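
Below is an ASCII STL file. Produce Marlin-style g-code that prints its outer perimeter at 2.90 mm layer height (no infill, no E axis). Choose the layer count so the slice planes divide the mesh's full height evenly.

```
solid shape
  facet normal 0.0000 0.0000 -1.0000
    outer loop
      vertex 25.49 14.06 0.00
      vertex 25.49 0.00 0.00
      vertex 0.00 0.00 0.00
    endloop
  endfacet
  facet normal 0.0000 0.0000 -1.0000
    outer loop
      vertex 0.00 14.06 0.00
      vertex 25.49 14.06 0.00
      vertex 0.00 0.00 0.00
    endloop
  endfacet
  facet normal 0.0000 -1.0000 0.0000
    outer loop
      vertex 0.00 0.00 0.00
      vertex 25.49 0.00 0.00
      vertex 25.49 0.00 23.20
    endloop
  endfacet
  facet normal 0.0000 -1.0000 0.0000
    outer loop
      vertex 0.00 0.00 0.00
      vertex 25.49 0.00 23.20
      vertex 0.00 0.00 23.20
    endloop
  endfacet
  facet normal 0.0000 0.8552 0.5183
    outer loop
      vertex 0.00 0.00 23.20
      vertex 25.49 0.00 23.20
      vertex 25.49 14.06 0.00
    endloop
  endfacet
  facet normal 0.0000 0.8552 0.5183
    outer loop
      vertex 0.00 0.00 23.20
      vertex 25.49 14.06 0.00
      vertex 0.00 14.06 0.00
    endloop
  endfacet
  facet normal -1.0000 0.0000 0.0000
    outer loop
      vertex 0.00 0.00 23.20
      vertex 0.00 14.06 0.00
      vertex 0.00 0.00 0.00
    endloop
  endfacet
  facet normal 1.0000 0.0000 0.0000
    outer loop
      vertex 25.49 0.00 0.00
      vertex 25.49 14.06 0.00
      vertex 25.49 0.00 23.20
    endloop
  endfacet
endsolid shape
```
; perimeter-only toolpath
G21 ; units = mm
G90 ; absolute positioning
G28 ; home
; layer 1
G0 Z2.90
G0 X0.00 Y0.00
G1 X25.49 Y0.00
G1 X25.49 Y12.30
G1 X0.00 Y12.30
G1 X0.00 Y0.00
; layer 2
G0 Z5.80
G0 X0.00 Y0.00
G1 X25.49 Y0.00
G1 X25.49 Y10.54
G1 X0.00 Y10.54
G1 X0.00 Y0.00
; layer 3
G0 Z8.70
G0 X0.00 Y0.00
G1 X25.49 Y0.00
G1 X25.49 Y8.79
G1 X0.00 Y8.79
G1 X0.00 Y0.00
; layer 4
G0 Z11.60
G0 X0.00 Y0.00
G1 X25.49 Y0.00
G1 X25.49 Y7.03
G1 X0.00 Y7.03
G1 X0.00 Y0.00
; layer 5
G0 Z14.50
G0 X0.00 Y0.00
G1 X25.49 Y0.00
G1 X25.49 Y5.27
G1 X0.00 Y5.27
G1 X0.00 Y0.00
; layer 6
G0 Z17.40
G0 X0.00 Y0.00
G1 X25.49 Y0.00
G1 X25.49 Y3.52
G1 X0.00 Y3.52
G1 X0.00 Y0.00
; layer 7
G0 Z20.30
G0 X0.00 Y0.00
G1 X25.49 Y0.00
G1 X25.49 Y1.76
G1 X0.00 Y1.76
G1 X0.00 Y0.00
M2 ; end

The solid is a wedge (ramp): 25.5 × 14.1 mm base, rising to 23.2 mm along the y=0 edge and sloping linearly to z=0 at y=14.1. Slicing at Δz = 2.90 mm — 8 equal slices spanning the solid's height, so layer i sits at z = i·h/8 — gives 7 non-empty perimeters. Each is a 4-segment closed polygon; G0 lifts to the layer z and rapids to the start vertex, then G1 traces the edges. The cross-section shrinks linearly with z (the slice at the apex is degenerate and omitted).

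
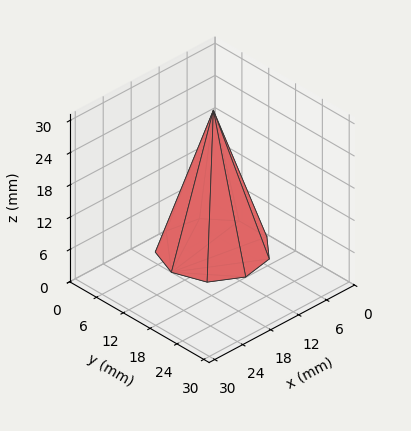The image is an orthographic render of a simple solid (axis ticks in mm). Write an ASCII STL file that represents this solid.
Reading the render: the shape is a regular 9-sided pyramid, base circumscribed radius ≈ 9 mm, apex at z ≈ 26 mm (dimensions read to the nearest mm from the axis ticks). For the STL, each face is triangulated and given an outward normal.

solid part
  facet normal 0.0000 0.0000 -1.0000
    outer loop
      vertex 10.6 17.9 0.0
      vertex 15.9 14.8 0.0
      vertex 18.0 9.0 0.0
    endloop
  endfacet
  facet normal 0.0000 0.0000 -1.0000
    outer loop
      vertex 4.5 16.8 0.0
      vertex 10.6 17.9 0.0
      vertex 18.0 9.0 0.0
    endloop
  endfacet
  facet normal 0.0000 0.0000 -1.0000
    outer loop
      vertex 0.5 12.1 0.0
      vertex 4.5 16.8 0.0
      vertex 18.0 9.0 0.0
    endloop
  endfacet
  facet normal 0.0000 0.0000 -1.0000
    outer loop
      vertex 0.5 5.9 0.0
      vertex 0.5 12.1 0.0
      vertex 18.0 9.0 0.0
    endloop
  endfacet
  facet normal 0.0000 0.0000 -1.0000
    outer loop
      vertex 4.5 1.2 0.0
      vertex 0.5 5.9 0.0
      vertex 18.0 9.0 0.0
    endloop
  endfacet
  facet normal 0.0000 0.0000 -1.0000
    outer loop
      vertex 10.6 0.1 0.0
      vertex 4.5 1.2 0.0
      vertex 18.0 9.0 0.0
    endloop
  endfacet
  facet normal 0.0000 0.0000 -1.0000
    outer loop
      vertex 15.9 3.2 0.0
      vertex 10.6 0.1 0.0
      vertex 18.0 9.0 0.0
    endloop
  endfacet
  facet normal 0.8941 0.3237 0.3095
    outer loop
      vertex 18.0 9.0 0.0
      vertex 15.9 14.8 0.0
      vertex 9.0 9.0 26.0
    endloop
  endfacet
  facet normal 0.4799 0.8205 0.3104
    outer loop
      vertex 15.9 14.8 0.0
      vertex 10.6 17.9 0.0
      vertex 9.0 9.0 26.0
    endloop
  endfacet
  facet normal -0.1687 0.9357 0.3099
    outer loop
      vertex 10.6 17.9 0.0
      vertex 4.5 16.8 0.0
      vertex 9.0 9.0 26.0
    endloop
  endfacet
  facet normal -0.7240 0.6162 0.3102
    outer loop
      vertex 4.5 16.8 0.0
      vertex 0.5 12.1 0.0
      vertex 9.0 9.0 26.0
    endloop
  endfacet
  facet normal -0.9505 0.0000 0.3107
    outer loop
      vertex 0.5 12.1 0.0
      vertex 0.5 5.9 0.0
      vertex 9.0 9.0 26.0
    endloop
  endfacet
  facet normal -0.7240 -0.6162 0.3102
    outer loop
      vertex 0.5 5.9 0.0
      vertex 4.5 1.2 0.0
      vertex 9.0 9.0 26.0
    endloop
  endfacet
  facet normal -0.1687 -0.9357 0.3099
    outer loop
      vertex 4.5 1.2 0.0
      vertex 10.6 0.1 0.0
      vertex 9.0 9.0 26.0
    endloop
  endfacet
  facet normal 0.4799 -0.8205 0.3104
    outer loop
      vertex 10.6 0.1 0.0
      vertex 15.9 3.2 0.0
      vertex 9.0 9.0 26.0
    endloop
  endfacet
  facet normal 0.8941 -0.3237 0.3095
    outer loop
      vertex 15.9 3.2 0.0
      vertex 18.0 9.0 0.0
      vertex 9.0 9.0 26.0
    endloop
  endfacet
endsolid part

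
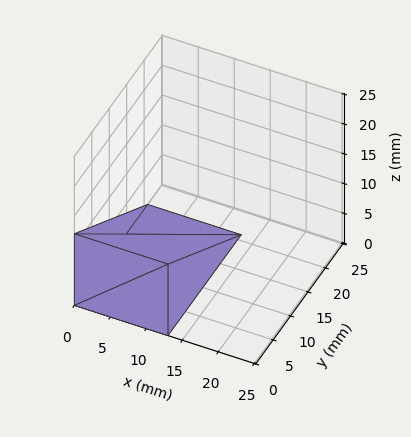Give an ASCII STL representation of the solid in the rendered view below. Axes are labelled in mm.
Reading the render: the shape is a wedge (ramp): 13 × 21 mm base, rising to 12 mm along the y=0 edge and sloping linearly to z=0 at y=21 (dimensions read to the nearest mm from the axis ticks). For the STL, each face is triangulated and given an outward normal.

solid part
  facet normal 0.0000 0.0000 -1.0000
    outer loop
      vertex 13.0 21.0 0.0
      vertex 13.0 0.0 0.0
      vertex 0.0 0.0 0.0
    endloop
  endfacet
  facet normal 0.0000 0.0000 -1.0000
    outer loop
      vertex 0.0 21.0 0.0
      vertex 13.0 21.0 0.0
      vertex 0.0 0.0 0.0
    endloop
  endfacet
  facet normal 0.0000 -1.0000 0.0000
    outer loop
      vertex 0.0 0.0 0.0
      vertex 13.0 0.0 0.0
      vertex 13.0 0.0 12.0
    endloop
  endfacet
  facet normal 0.0000 -1.0000 0.0000
    outer loop
      vertex 0.0 0.0 0.0
      vertex 13.0 0.0 12.0
      vertex 0.0 0.0 12.0
    endloop
  endfacet
  facet normal 0.0000 0.4961 0.8682
    outer loop
      vertex 0.0 0.0 12.0
      vertex 13.0 0.0 12.0
      vertex 13.0 21.0 0.0
    endloop
  endfacet
  facet normal 0.0000 0.4961 0.8682
    outer loop
      vertex 0.0 0.0 12.0
      vertex 13.0 21.0 0.0
      vertex 0.0 21.0 0.0
    endloop
  endfacet
  facet normal -1.0000 0.0000 0.0000
    outer loop
      vertex 0.0 0.0 12.0
      vertex 0.0 21.0 0.0
      vertex 0.0 0.0 0.0
    endloop
  endfacet
  facet normal 1.0000 0.0000 0.0000
    outer loop
      vertex 13.0 0.0 0.0
      vertex 13.0 21.0 0.0
      vertex 13.0 0.0 12.0
    endloop
  endfacet
endsolid part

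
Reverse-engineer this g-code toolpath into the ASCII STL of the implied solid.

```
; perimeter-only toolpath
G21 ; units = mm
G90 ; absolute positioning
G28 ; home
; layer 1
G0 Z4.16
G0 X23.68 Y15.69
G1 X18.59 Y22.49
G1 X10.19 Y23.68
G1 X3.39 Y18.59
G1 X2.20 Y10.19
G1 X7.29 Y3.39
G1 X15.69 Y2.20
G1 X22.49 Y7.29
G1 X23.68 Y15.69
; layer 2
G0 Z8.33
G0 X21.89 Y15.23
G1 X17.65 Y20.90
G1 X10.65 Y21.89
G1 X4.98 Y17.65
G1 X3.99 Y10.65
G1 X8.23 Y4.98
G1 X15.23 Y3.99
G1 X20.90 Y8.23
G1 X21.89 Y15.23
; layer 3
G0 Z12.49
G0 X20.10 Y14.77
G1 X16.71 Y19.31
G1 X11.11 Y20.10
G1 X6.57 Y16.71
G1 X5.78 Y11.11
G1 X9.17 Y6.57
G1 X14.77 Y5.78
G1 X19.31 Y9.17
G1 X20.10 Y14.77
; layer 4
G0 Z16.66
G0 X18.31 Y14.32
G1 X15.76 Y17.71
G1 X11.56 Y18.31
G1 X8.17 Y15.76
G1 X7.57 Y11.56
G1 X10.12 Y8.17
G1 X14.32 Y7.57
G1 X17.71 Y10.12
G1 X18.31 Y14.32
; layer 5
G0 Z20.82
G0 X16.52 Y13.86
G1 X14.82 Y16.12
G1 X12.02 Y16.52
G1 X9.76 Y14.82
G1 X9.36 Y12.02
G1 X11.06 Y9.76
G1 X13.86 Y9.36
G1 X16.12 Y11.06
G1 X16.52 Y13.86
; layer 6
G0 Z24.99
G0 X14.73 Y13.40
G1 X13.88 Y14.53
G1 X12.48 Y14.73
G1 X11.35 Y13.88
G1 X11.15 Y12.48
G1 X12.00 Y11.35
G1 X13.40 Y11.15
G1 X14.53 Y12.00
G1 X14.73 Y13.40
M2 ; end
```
solid part
  facet normal 0.0000 0.0000 -1.0000
    outer loop
      vertex 9.73 25.47 0.00
      vertex 19.53 24.08 0.00
      vertex 25.47 16.15 0.00
    endloop
  endfacet
  facet normal 0.0000 0.0000 -1.0000
    outer loop
      vertex 1.80 19.53 0.00
      vertex 9.73 25.47 0.00
      vertex 25.47 16.15 0.00
    endloop
  endfacet
  facet normal 0.0000 0.0000 -1.0000
    outer loop
      vertex 0.41 9.73 0.00
      vertex 1.80 19.53 0.00
      vertex 25.47 16.15 0.00
    endloop
  endfacet
  facet normal 0.0000 0.0000 -1.0000
    outer loop
      vertex 6.35 1.80 0.00
      vertex 0.41 9.73 0.00
      vertex 25.47 16.15 0.00
    endloop
  endfacet
  facet normal 0.0000 0.0000 -1.0000
    outer loop
      vertex 16.15 0.41 0.00
      vertex 6.35 1.80 0.00
      vertex 25.47 16.15 0.00
    endloop
  endfacet
  facet normal 0.0000 0.0000 -1.0000
    outer loop
      vertex 24.08 6.35 0.00
      vertex 16.15 0.41 0.00
      vertex 25.47 16.15 0.00
    endloop
  endfacet
  facet normal 0.7405 0.5547 0.3794
    outer loop
      vertex 25.47 16.15 0.00
      vertex 19.53 24.08 0.00
      vertex 12.94 12.94 29.15
    endloop
  endfacet
  facet normal 0.1299 0.9160 0.3794
    outer loop
      vertex 19.53 24.08 0.00
      vertex 9.73 25.47 0.00
      vertex 12.94 12.94 29.15
    endloop
  endfacet
  facet normal -0.5547 0.7405 0.3794
    outer loop
      vertex 9.73 25.47 0.00
      vertex 1.80 19.53 0.00
      vertex 12.94 12.94 29.15
    endloop
  endfacet
  facet normal -0.9160 0.1299 0.3794
    outer loop
      vertex 1.80 19.53 0.00
      vertex 0.41 9.73 0.00
      vertex 12.94 12.94 29.15
    endloop
  endfacet
  facet normal -0.7405 -0.5547 0.3794
    outer loop
      vertex 0.41 9.73 0.00
      vertex 6.35 1.80 0.00
      vertex 12.94 12.94 29.15
    endloop
  endfacet
  facet normal -0.1299 -0.9160 0.3794
    outer loop
      vertex 6.35 1.80 0.00
      vertex 16.15 0.41 0.00
      vertex 12.94 12.94 29.15
    endloop
  endfacet
  facet normal 0.5547 -0.7405 0.3794
    outer loop
      vertex 16.15 0.41 0.00
      vertex 24.08 6.35 0.00
      vertex 12.94 12.94 29.15
    endloop
  endfacet
  facet normal 0.9160 -0.1299 0.3794
    outer loop
      vertex 24.08 6.35 0.00
      vertex 25.47 16.15 0.00
      vertex 12.94 12.94 29.15
    endloop
  endfacet
endsolid part

The G0 Z moves step by Δz≈4.16 mm. The G1 loops shrink linearly with z, so the solid tapers from its base footprint up to z≈29.1. Closing with a flat bottom cap and the tapered top and triangulating gives 14 facets — a regular 8-sided pyramid, base circumscribed radius ≈ 12.9 mm, apex at z ≈ 29.1 mm.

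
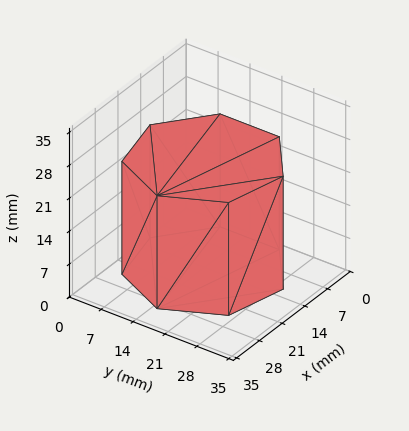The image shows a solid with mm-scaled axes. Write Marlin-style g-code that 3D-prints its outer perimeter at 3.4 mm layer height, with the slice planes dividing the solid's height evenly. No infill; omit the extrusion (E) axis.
Reading the render: the shape is a regular 7-sided prism (a cylinder approximated with 7 flat sides), circumscribed radius ≈ 15 mm, height ≈ 24 mm (dimensions read to the nearest mm from the axis ticks). For the g-code, the solid's height is divided into equal slices at the stated Δz and each level perimeter traced with G1 moves after a G0 lift.

; perimeter-only toolpath
G21 ; units = mm
G90 ; absolute positioning
G28 ; home
; layer 1
G0 Z3.4
G0 X30.0 Y15.0
G1 X24.4 Y26.7
G1 X11.7 Y29.6
G1 X1.5 Y21.5
G1 X1.5 Y8.5
G1 X11.7 Y0.4
G1 X24.4 Y3.3
G1 X30.0 Y15.0
; layer 2
G0 Z6.9
G0 X30.0 Y15.0
G1 X24.4 Y26.7
G1 X11.7 Y29.6
G1 X1.5 Y21.5
G1 X1.5 Y8.5
G1 X11.7 Y0.4
G1 X24.4 Y3.3
G1 X30.0 Y15.0
; layer 3
G0 Z10.3
G0 X30.0 Y15.0
G1 X24.4 Y26.7
G1 X11.7 Y29.6
G1 X1.5 Y21.5
G1 X1.5 Y8.5
G1 X11.7 Y0.4
G1 X24.4 Y3.3
G1 X30.0 Y15.0
; layer 4
G0 Z13.7
G0 X30.0 Y15.0
G1 X24.4 Y26.7
G1 X11.7 Y29.6
G1 X1.5 Y21.5
G1 X1.5 Y8.5
G1 X11.7 Y0.4
G1 X24.4 Y3.3
G1 X30.0 Y15.0
; layer 5
G0 Z17.1
G0 X30.0 Y15.0
G1 X24.4 Y26.7
G1 X11.7 Y29.6
G1 X1.5 Y21.5
G1 X1.5 Y8.5
G1 X11.7 Y0.4
G1 X24.4 Y3.3
G1 X30.0 Y15.0
; layer 6
G0 Z20.6
G0 X30.0 Y15.0
G1 X24.4 Y26.7
G1 X11.7 Y29.6
G1 X1.5 Y21.5
G1 X1.5 Y8.5
G1 X11.7 Y0.4
G1 X24.4 Y3.3
G1 X30.0 Y15.0
; layer 7
G0 Z24.0
G0 X30.0 Y15.0
G1 X24.4 Y26.7
G1 X11.7 Y29.6
G1 X1.5 Y21.5
G1 X1.5 Y8.5
G1 X11.7 Y0.4
G1 X24.4 Y3.3
G1 X30.0 Y15.0
M2 ; end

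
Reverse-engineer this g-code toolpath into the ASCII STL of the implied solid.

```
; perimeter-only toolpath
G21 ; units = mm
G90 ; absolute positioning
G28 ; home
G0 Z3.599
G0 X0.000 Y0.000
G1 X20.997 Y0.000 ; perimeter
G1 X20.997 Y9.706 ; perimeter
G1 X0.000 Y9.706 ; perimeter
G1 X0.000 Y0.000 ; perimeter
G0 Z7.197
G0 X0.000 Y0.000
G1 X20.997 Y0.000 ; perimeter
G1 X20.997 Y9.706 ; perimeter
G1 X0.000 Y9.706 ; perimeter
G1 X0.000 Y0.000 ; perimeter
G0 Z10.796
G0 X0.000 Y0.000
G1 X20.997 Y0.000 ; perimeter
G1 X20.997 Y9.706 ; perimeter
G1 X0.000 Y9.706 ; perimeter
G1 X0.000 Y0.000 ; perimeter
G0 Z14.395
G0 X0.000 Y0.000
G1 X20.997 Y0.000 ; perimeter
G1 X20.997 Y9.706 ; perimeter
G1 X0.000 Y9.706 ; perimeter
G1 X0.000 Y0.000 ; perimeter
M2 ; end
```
solid part
  facet normal 0.0000 0.0000 -1.0000
    outer loop
      vertex 20.997 9.706 0.000
      vertex 20.997 0.000 0.000
      vertex 0.000 0.000 0.000
    endloop
  endfacet
  facet normal 0.0000 0.0000 -1.0000
    outer loop
      vertex 0.000 9.706 0.000
      vertex 20.997 9.706 0.000
      vertex 0.000 0.000 0.000
    endloop
  endfacet
  facet normal 0.0000 0.0000 1.0000
    outer loop
      vertex 0.000 0.000 14.395
      vertex 20.997 0.000 14.395
      vertex 20.997 9.706 14.395
    endloop
  endfacet
  facet normal 0.0000 0.0000 1.0000
    outer loop
      vertex 0.000 0.000 14.395
      vertex 20.997 9.706 14.395
      vertex 0.000 9.706 14.395
    endloop
  endfacet
  facet normal 0.0000 -1.0000 0.0000
    outer loop
      vertex 0.000 0.000 0.000
      vertex 20.997 0.000 0.000
      vertex 20.997 0.000 14.395
    endloop
  endfacet
  facet normal 0.0000 -1.0000 0.0000
    outer loop
      vertex 0.000 0.000 0.000
      vertex 20.997 0.000 14.395
      vertex 0.000 0.000 14.395
    endloop
  endfacet
  facet normal 0.0000 1.0000 0.0000
    outer loop
      vertex 20.997 9.706 14.395
      vertex 20.997 9.706 0.000
      vertex 0.000 9.706 0.000
    endloop
  endfacet
  facet normal 0.0000 1.0000 0.0000
    outer loop
      vertex 0.000 9.706 14.395
      vertex 20.997 9.706 14.395
      vertex 0.000 9.706 0.000
    endloop
  endfacet
  facet normal -1.0000 0.0000 0.0000
    outer loop
      vertex 0.000 9.706 14.395
      vertex 0.000 9.706 0.000
      vertex 0.000 0.000 0.000
    endloop
  endfacet
  facet normal -1.0000 0.0000 0.0000
    outer loop
      vertex 0.000 0.000 14.395
      vertex 0.000 9.706 14.395
      vertex 0.000 0.000 0.000
    endloop
  endfacet
  facet normal 1.0000 0.0000 0.0000
    outer loop
      vertex 20.997 0.000 0.000
      vertex 20.997 9.706 0.000
      vertex 20.997 9.706 14.395
    endloop
  endfacet
  facet normal 1.0000 0.0000 0.0000
    outer loop
      vertex 20.997 0.000 0.000
      vertex 20.997 9.706 14.395
      vertex 20.997 0.000 14.395
    endloop
  endfacet
endsolid part

The G0 Z moves step by Δz≈3.599 mm. Every layer's G1 loop is the same polygon, so the solid is a straight extrusion of it from z=0 to z≈14.4. Closing with flat bottom and top caps and triangulating gives 12 facets — a rectangular box, roughly 21 × 9.71 mm footprint and 14.4 mm tall.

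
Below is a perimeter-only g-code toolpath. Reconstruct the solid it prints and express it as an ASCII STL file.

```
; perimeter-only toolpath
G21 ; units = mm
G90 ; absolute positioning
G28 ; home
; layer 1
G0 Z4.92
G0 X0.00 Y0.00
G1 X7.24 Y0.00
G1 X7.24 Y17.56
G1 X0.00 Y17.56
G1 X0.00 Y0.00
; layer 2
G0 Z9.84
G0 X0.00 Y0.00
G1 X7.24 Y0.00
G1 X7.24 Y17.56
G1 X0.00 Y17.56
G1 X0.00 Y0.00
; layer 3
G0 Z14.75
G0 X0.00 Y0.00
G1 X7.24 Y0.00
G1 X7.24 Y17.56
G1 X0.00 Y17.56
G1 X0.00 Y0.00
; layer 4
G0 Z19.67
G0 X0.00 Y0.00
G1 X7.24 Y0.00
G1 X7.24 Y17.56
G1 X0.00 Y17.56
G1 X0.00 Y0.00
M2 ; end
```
solid part
  facet normal 0.0000 0.0000 -1.0000
    outer loop
      vertex 7.24 17.56 0.00
      vertex 7.24 0.00 0.00
      vertex 0.00 0.00 0.00
    endloop
  endfacet
  facet normal 0.0000 0.0000 -1.0000
    outer loop
      vertex 0.00 17.56 0.00
      vertex 7.24 17.56 0.00
      vertex 0.00 0.00 0.00
    endloop
  endfacet
  facet normal 0.0000 0.0000 1.0000
    outer loop
      vertex 0.00 0.00 19.67
      vertex 7.24 0.00 19.67
      vertex 7.24 17.56 19.67
    endloop
  endfacet
  facet normal 0.0000 0.0000 1.0000
    outer loop
      vertex 0.00 0.00 19.67
      vertex 7.24 17.56 19.67
      vertex 0.00 17.56 19.67
    endloop
  endfacet
  facet normal 0.0000 -1.0000 0.0000
    outer loop
      vertex 0.00 0.00 0.00
      vertex 7.24 0.00 0.00
      vertex 7.24 0.00 19.67
    endloop
  endfacet
  facet normal 0.0000 -1.0000 0.0000
    outer loop
      vertex 0.00 0.00 0.00
      vertex 7.24 0.00 19.67
      vertex 0.00 0.00 19.67
    endloop
  endfacet
  facet normal 0.0000 1.0000 0.0000
    outer loop
      vertex 7.24 17.56 19.67
      vertex 7.24 17.56 0.00
      vertex 0.00 17.56 0.00
    endloop
  endfacet
  facet normal 0.0000 1.0000 0.0000
    outer loop
      vertex 0.00 17.56 19.67
      vertex 7.24 17.56 19.67
      vertex 0.00 17.56 0.00
    endloop
  endfacet
  facet normal -1.0000 0.0000 0.0000
    outer loop
      vertex 0.00 17.56 19.67
      vertex 0.00 17.56 0.00
      vertex 0.00 0.00 0.00
    endloop
  endfacet
  facet normal -1.0000 0.0000 0.0000
    outer loop
      vertex 0.00 0.00 19.67
      vertex 0.00 17.56 19.67
      vertex 0.00 0.00 0.00
    endloop
  endfacet
  facet normal 1.0000 0.0000 0.0000
    outer loop
      vertex 7.24 0.00 0.00
      vertex 7.24 17.56 0.00
      vertex 7.24 17.56 19.67
    endloop
  endfacet
  facet normal 1.0000 0.0000 0.0000
    outer loop
      vertex 7.24 0.00 0.00
      vertex 7.24 17.56 19.67
      vertex 7.24 0.00 19.67
    endloop
  endfacet
endsolid part

The G0 Z moves step by Δz≈4.92 mm. Every layer's G1 loop is the same polygon, so the solid is a straight extrusion of it from z=0 to z≈19.7. Closing with flat bottom and top caps and triangulating gives 12 facets — a rectangular box, roughly 7.24 × 17.6 mm footprint and 19.7 mm tall.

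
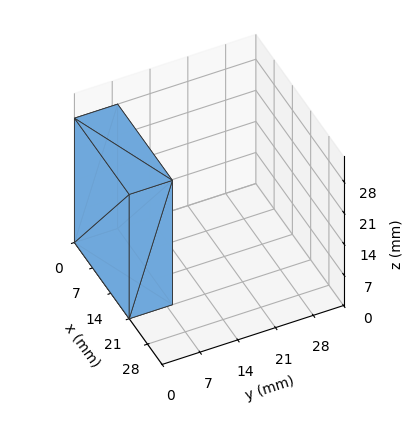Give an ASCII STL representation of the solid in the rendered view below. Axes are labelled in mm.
Reading the render: the shape is a rectangular box, roughly 21 × 8 mm footprint and 28 mm tall (dimensions read to the nearest mm from the axis ticks). For the STL, each face is triangulated and given an outward normal.

solid part
  facet normal 0.0000 0.0000 -1.0000
    outer loop
      vertex 21.00 8.00 0.00
      vertex 21.00 0.00 0.00
      vertex 0.00 0.00 0.00
    endloop
  endfacet
  facet normal 0.0000 0.0000 -1.0000
    outer loop
      vertex 0.00 8.00 0.00
      vertex 21.00 8.00 0.00
      vertex 0.00 0.00 0.00
    endloop
  endfacet
  facet normal 0.0000 0.0000 1.0000
    outer loop
      vertex 0.00 0.00 28.00
      vertex 21.00 0.00 28.00
      vertex 21.00 8.00 28.00
    endloop
  endfacet
  facet normal 0.0000 0.0000 1.0000
    outer loop
      vertex 0.00 0.00 28.00
      vertex 21.00 8.00 28.00
      vertex 0.00 8.00 28.00
    endloop
  endfacet
  facet normal 0.0000 -1.0000 0.0000
    outer loop
      vertex 0.00 0.00 0.00
      vertex 21.00 0.00 0.00
      vertex 21.00 0.00 28.00
    endloop
  endfacet
  facet normal 0.0000 -1.0000 0.0000
    outer loop
      vertex 0.00 0.00 0.00
      vertex 21.00 0.00 28.00
      vertex 0.00 0.00 28.00
    endloop
  endfacet
  facet normal 0.0000 1.0000 0.0000
    outer loop
      vertex 21.00 8.00 28.00
      vertex 21.00 8.00 0.00
      vertex 0.00 8.00 0.00
    endloop
  endfacet
  facet normal 0.0000 1.0000 0.0000
    outer loop
      vertex 0.00 8.00 28.00
      vertex 21.00 8.00 28.00
      vertex 0.00 8.00 0.00
    endloop
  endfacet
  facet normal -1.0000 0.0000 0.0000
    outer loop
      vertex 0.00 8.00 28.00
      vertex 0.00 8.00 0.00
      vertex 0.00 0.00 0.00
    endloop
  endfacet
  facet normal -1.0000 0.0000 0.0000
    outer loop
      vertex 0.00 0.00 28.00
      vertex 0.00 8.00 28.00
      vertex 0.00 0.00 0.00
    endloop
  endfacet
  facet normal 1.0000 0.0000 0.0000
    outer loop
      vertex 21.00 0.00 0.00
      vertex 21.00 8.00 0.00
      vertex 21.00 8.00 28.00
    endloop
  endfacet
  facet normal 1.0000 0.0000 0.0000
    outer loop
      vertex 21.00 0.00 0.00
      vertex 21.00 8.00 28.00
      vertex 21.00 0.00 28.00
    endloop
  endfacet
endsolid part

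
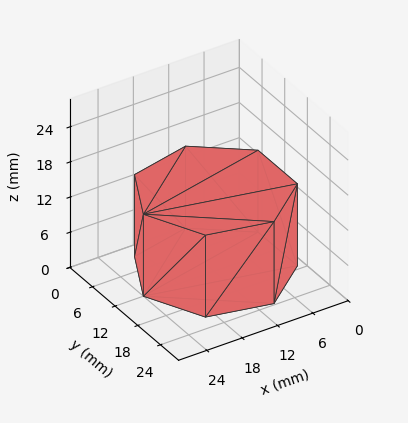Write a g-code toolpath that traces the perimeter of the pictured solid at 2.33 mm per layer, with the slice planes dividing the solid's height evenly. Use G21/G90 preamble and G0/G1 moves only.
Reading the render: the shape is a regular 7-sided prism (a cylinder approximated with 7 flat sides), circumscribed radius ≈ 12 mm, height ≈ 14 mm (dimensions read to the nearest mm from the axis ticks). For the g-code, the solid's height is divided into equal slices at the stated Δz and each level perimeter traced with G1 moves after a G0 lift.

; perimeter-only toolpath
G21 ; units = mm
G90 ; absolute positioning
G28 ; home
; layer 1
G0 Z2.33
G0 X24.00 Y12.00
G1 X19.48 Y21.38
G1 X9.33 Y23.70
G1 X1.19 Y17.21
G1 X1.19 Y6.79
G1 X9.33 Y0.30
G1 X19.48 Y2.62
G1 X24.00 Y12.00
; layer 2
G0 Z4.67
G0 X24.00 Y12.00
G1 X19.48 Y21.38
G1 X9.33 Y23.70
G1 X1.19 Y17.21
G1 X1.19 Y6.79
G1 X9.33 Y0.30
G1 X19.48 Y2.62
G1 X24.00 Y12.00
; layer 3
G0 Z7.00
G0 X24.00 Y12.00
G1 X19.48 Y21.38
G1 X9.33 Y23.70
G1 X1.19 Y17.21
G1 X1.19 Y6.79
G1 X9.33 Y0.30
G1 X19.48 Y2.62
G1 X24.00 Y12.00
; layer 4
G0 Z9.33
G0 X24.00 Y12.00
G1 X19.48 Y21.38
G1 X9.33 Y23.70
G1 X1.19 Y17.21
G1 X1.19 Y6.79
G1 X9.33 Y0.30
G1 X19.48 Y2.62
G1 X24.00 Y12.00
; layer 5
G0 Z11.67
G0 X24.00 Y12.00
G1 X19.48 Y21.38
G1 X9.33 Y23.70
G1 X1.19 Y17.21
G1 X1.19 Y6.79
G1 X9.33 Y0.30
G1 X19.48 Y2.62
G1 X24.00 Y12.00
; layer 6
G0 Z14.00
G0 X24.00 Y12.00
G1 X19.48 Y21.38
G1 X9.33 Y23.70
G1 X1.19 Y17.21
G1 X1.19 Y6.79
G1 X9.33 Y0.30
G1 X19.48 Y2.62
G1 X24.00 Y12.00
M2 ; end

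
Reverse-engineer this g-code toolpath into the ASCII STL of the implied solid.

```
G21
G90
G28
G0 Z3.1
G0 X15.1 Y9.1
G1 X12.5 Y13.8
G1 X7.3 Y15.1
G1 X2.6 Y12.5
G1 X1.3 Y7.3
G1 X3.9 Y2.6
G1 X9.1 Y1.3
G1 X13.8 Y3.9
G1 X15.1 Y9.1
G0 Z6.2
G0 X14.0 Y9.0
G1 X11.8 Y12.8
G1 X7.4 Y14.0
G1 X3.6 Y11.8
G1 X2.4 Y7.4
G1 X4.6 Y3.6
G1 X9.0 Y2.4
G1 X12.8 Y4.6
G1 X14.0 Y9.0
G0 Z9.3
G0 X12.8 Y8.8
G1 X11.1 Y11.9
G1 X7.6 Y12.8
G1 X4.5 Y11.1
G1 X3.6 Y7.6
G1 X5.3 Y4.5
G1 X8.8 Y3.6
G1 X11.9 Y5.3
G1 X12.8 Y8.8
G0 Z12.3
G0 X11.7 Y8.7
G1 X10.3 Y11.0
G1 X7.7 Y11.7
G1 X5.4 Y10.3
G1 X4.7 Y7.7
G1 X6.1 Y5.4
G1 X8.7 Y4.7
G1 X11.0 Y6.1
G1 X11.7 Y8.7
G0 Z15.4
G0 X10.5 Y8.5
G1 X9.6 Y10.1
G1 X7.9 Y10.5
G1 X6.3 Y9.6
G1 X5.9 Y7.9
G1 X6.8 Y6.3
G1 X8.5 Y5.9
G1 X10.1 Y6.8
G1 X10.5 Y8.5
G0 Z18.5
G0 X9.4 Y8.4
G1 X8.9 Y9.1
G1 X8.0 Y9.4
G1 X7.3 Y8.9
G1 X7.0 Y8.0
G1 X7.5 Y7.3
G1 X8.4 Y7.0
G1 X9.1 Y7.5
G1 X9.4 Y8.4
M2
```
solid part
  facet normal 0.0000 0.0000 -1.0000
    outer loop
      vertex 7.1 16.3 0.0
      vertex 13.2 14.7 0.0
      vertex 16.3 9.3 0.0
    endloop
  endfacet
  facet normal 0.0000 0.0000 -1.0000
    outer loop
      vertex 1.7 13.2 0.0
      vertex 7.1 16.3 0.0
      vertex 16.3 9.3 0.0
    endloop
  endfacet
  facet normal 0.0000 0.0000 -1.0000
    outer loop
      vertex 0.1 7.1 0.0
      vertex 1.7 13.2 0.0
      vertex 16.3 9.3 0.0
    endloop
  endfacet
  facet normal 0.0000 0.0000 -1.0000
    outer loop
      vertex 3.2 1.7 0.0
      vertex 0.1 7.1 0.0
      vertex 16.3 9.3 0.0
    endloop
  endfacet
  facet normal 0.0000 0.0000 -1.0000
    outer loop
      vertex 9.3 0.1 0.0
      vertex 3.2 1.7 0.0
      vertex 16.3 9.3 0.0
    endloop
  endfacet
  facet normal 0.0000 0.0000 -1.0000
    outer loop
      vertex 14.7 3.2 0.0
      vertex 9.3 0.1 0.0
      vertex 16.3 9.3 0.0
    endloop
  endfacet
  facet normal 0.8184 0.4698 0.3308
    outer loop
      vertex 16.3 9.3 0.0
      vertex 13.2 14.7 0.0
      vertex 8.2 8.2 21.6
    endloop
  endfacet
  facet normal 0.2395 0.9130 0.3302
    outer loop
      vertex 13.2 14.7 0.0
      vertex 7.1 16.3 0.0
      vertex 8.2 8.2 21.6
    endloop
  endfacet
  facet normal -0.4698 0.8184 0.3308
    outer loop
      vertex 7.1 16.3 0.0
      vertex 1.7 13.2 0.0
      vertex 8.2 8.2 21.6
    endloop
  endfacet
  facet normal -0.9130 0.2395 0.3302
    outer loop
      vertex 1.7 13.2 0.0
      vertex 0.1 7.1 0.0
      vertex 8.2 8.2 21.6
    endloop
  endfacet
  facet normal -0.8184 -0.4698 0.3308
    outer loop
      vertex 0.1 7.1 0.0
      vertex 3.2 1.7 0.0
      vertex 8.2 8.2 21.6
    endloop
  endfacet
  facet normal -0.2395 -0.9130 0.3302
    outer loop
      vertex 3.2 1.7 0.0
      vertex 9.3 0.1 0.0
      vertex 8.2 8.2 21.6
    endloop
  endfacet
  facet normal 0.4698 -0.8184 0.3308
    outer loop
      vertex 9.3 0.1 0.0
      vertex 14.7 3.2 0.0
      vertex 8.2 8.2 21.6
    endloop
  endfacet
  facet normal 0.9130 -0.2395 0.3302
    outer loop
      vertex 14.7 3.2 0.0
      vertex 16.3 9.3 0.0
      vertex 8.2 8.2 21.6
    endloop
  endfacet
endsolid part

The G0 Z moves step by Δz≈3.1 mm. The G1 loops shrink linearly with z, so the solid tapers from its base footprint up to z≈21.6. Closing with a flat bottom cap and the tapered top and triangulating gives 14 facets — a regular 8-sided pyramid, base circumscribed radius ≈ 8.2 mm, apex at z ≈ 21.6 mm.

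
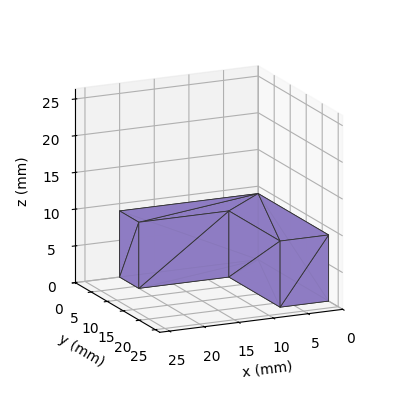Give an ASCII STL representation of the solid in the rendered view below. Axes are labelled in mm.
Reading the render: the shape is an L-shaped prism: outer 20 × 22 mm, arm thicknesses ≈ 6 mm (horizontal) and 7 mm (vertical), extruded 9 mm in z (dimensions read to the nearest mm from the axis ticks). For the STL, each face is triangulated and given an outward normal.

solid part
  facet normal 0.0000 0.0000 -1.0000
    outer loop
      vertex 20.0 6.0 0.0
      vertex 20.0 0.0 0.0
      vertex 0.0 0.0 0.0
    endloop
  endfacet
  facet normal 0.0000 0.0000 -1.0000
    outer loop
      vertex 7.0 6.0 0.0
      vertex 20.0 6.0 0.0
      vertex 0.0 0.0 0.0
    endloop
  endfacet
  facet normal 0.0000 0.0000 -1.0000
    outer loop
      vertex 7.0 22.0 0.0
      vertex 7.0 6.0 0.0
      vertex 0.0 0.0 0.0
    endloop
  endfacet
  facet normal 0.0000 0.0000 -1.0000
    outer loop
      vertex 0.0 22.0 0.0
      vertex 7.0 22.0 0.0
      vertex 0.0 0.0 0.0
    endloop
  endfacet
  facet normal 0.0000 0.0000 1.0000
    outer loop
      vertex 0.0 0.0 9.0
      vertex 20.0 0.0 9.0
      vertex 20.0 6.0 9.0
    endloop
  endfacet
  facet normal 0.0000 0.0000 1.0000
    outer loop
      vertex 0.0 0.0 9.0
      vertex 20.0 6.0 9.0
      vertex 7.0 6.0 9.0
    endloop
  endfacet
  facet normal 0.0000 0.0000 1.0000
    outer loop
      vertex 0.0 0.0 9.0
      vertex 7.0 6.0 9.0
      vertex 7.0 22.0 9.0
    endloop
  endfacet
  facet normal 0.0000 0.0000 1.0000
    outer loop
      vertex 0.0 0.0 9.0
      vertex 7.0 22.0 9.0
      vertex 0.0 22.0 9.0
    endloop
  endfacet
  facet normal 0.0000 -1.0000 0.0000
    outer loop
      vertex 0.0 0.0 0.0
      vertex 20.0 0.0 0.0
      vertex 20.0 0.0 9.0
    endloop
  endfacet
  facet normal 0.0000 -1.0000 0.0000
    outer loop
      vertex 0.0 0.0 0.0
      vertex 20.0 0.0 9.0
      vertex 0.0 0.0 9.0
    endloop
  endfacet
  facet normal 1.0000 0.0000 0.0000
    outer loop
      vertex 20.0 0.0 0.0
      vertex 20.0 6.0 0.0
      vertex 20.0 6.0 9.0
    endloop
  endfacet
  facet normal 1.0000 0.0000 0.0000
    outer loop
      vertex 20.0 0.0 0.0
      vertex 20.0 6.0 9.0
      vertex 20.0 0.0 9.0
    endloop
  endfacet
  facet normal 0.0000 1.0000 0.0000
    outer loop
      vertex 20.0 6.0 0.0
      vertex 7.0 6.0 0.0
      vertex 7.0 6.0 9.0
    endloop
  endfacet
  facet normal 0.0000 1.0000 0.0000
    outer loop
      vertex 20.0 6.0 0.0
      vertex 7.0 6.0 9.0
      vertex 20.0 6.0 9.0
    endloop
  endfacet
  facet normal 1.0000 0.0000 0.0000
    outer loop
      vertex 7.0 6.0 0.0
      vertex 7.0 22.0 0.0
      vertex 7.0 22.0 9.0
    endloop
  endfacet
  facet normal 1.0000 0.0000 0.0000
    outer loop
      vertex 7.0 6.0 0.0
      vertex 7.0 22.0 9.0
      vertex 7.0 6.0 9.0
    endloop
  endfacet
  facet normal 0.0000 1.0000 0.0000
    outer loop
      vertex 7.0 22.0 0.0
      vertex 0.0 22.0 0.0
      vertex 0.0 22.0 9.0
    endloop
  endfacet
  facet normal 0.0000 1.0000 0.0000
    outer loop
      vertex 7.0 22.0 0.0
      vertex 0.0 22.0 9.0
      vertex 7.0 22.0 9.0
    endloop
  endfacet
  facet normal -1.0000 0.0000 0.0000
    outer loop
      vertex 0.0 22.0 0.0
      vertex 0.0 0.0 0.0
      vertex 0.0 0.0 9.0
    endloop
  endfacet
  facet normal -1.0000 0.0000 0.0000
    outer loop
      vertex 0.0 22.0 0.0
      vertex 0.0 0.0 9.0
      vertex 0.0 22.0 9.0
    endloop
  endfacet
endsolid part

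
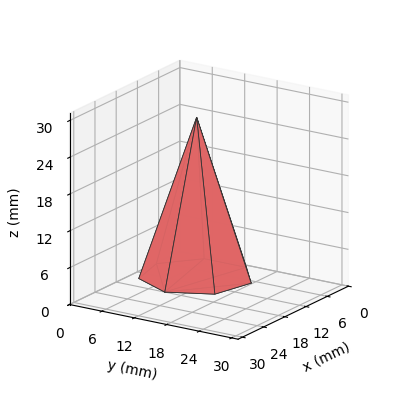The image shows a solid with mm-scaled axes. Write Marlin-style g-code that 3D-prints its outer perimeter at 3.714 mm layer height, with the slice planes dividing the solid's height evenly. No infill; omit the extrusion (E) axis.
Reading the render: the shape is a regular 7-sided pyramid, base circumscribed radius ≈ 9 mm, apex at z ≈ 26 mm (dimensions read to the nearest mm from the axis ticks). For the g-code, the solid's height is divided into equal slices at the stated Δz and each level perimeter traced with G1 moves after a G0 lift.

; perimeter-only toolpath
G21 ; units = mm
G90 ; absolute positioning
G28 ; home
; layer 1
G0 Z3.714
G0 X16.714 Y9.000
G1 X13.809 Y15.031
G1 X7.283 Y16.521
G1 X2.049 Y12.347
G1 X2.049 Y5.653
G1 X7.283 Y1.479
G1 X13.809 Y2.969
G1 X16.714 Y9.000
; layer 2
G0 Z7.429
G0 X15.429 Y9.000
G1 X13.008 Y14.026
G1 X7.569 Y15.267
G1 X3.208 Y11.789
G1 X3.208 Y6.211
G1 X7.569 Y2.733
G1 X13.008 Y3.974
G1 X15.429 Y9.000
; layer 3
G0 Z11.143
G0 X14.143 Y9.000
G1 X12.206 Y13.021
G1 X7.855 Y14.014
G1 X4.366 Y11.231
G1 X4.366 Y6.769
G1 X7.855 Y3.986
G1 X12.206 Y4.979
G1 X14.143 Y9.000
; layer 4
G0 Z14.857
G0 X12.857 Y9.000
G1 X11.405 Y12.015
G1 X8.142 Y12.760
G1 X5.525 Y10.674
G1 X5.525 Y7.326
G1 X8.142 Y5.240
G1 X11.405 Y5.985
G1 X12.857 Y9.000
; layer 5
G0 Z18.571
G0 X11.571 Y9.000
G1 X10.603 Y11.010
G1 X8.428 Y11.507
G1 X6.683 Y10.116
G1 X6.683 Y7.884
G1 X8.428 Y6.493
G1 X10.603 Y6.990
G1 X11.571 Y9.000
; layer 6
G0 Z22.286
G0 X10.286 Y9.000
G1 X9.802 Y10.005
G1 X8.714 Y10.253
G1 X7.842 Y9.558
G1 X7.842 Y8.442
G1 X8.714 Y7.747
G1 X9.802 Y7.995
G1 X10.286 Y9.000
M2 ; end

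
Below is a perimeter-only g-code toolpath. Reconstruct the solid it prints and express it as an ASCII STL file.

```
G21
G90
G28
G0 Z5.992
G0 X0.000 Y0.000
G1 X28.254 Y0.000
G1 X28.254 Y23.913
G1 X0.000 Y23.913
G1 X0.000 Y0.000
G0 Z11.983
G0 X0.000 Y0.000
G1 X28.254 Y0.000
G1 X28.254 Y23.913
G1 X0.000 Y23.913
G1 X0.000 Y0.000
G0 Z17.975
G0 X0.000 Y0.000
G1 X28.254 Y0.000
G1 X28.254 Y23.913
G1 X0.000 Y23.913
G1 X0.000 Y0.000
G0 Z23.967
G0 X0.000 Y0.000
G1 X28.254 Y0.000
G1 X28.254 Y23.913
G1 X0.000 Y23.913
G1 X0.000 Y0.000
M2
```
solid part
  facet normal 0.0000 0.0000 -1.0000
    outer loop
      vertex 28.254 23.913 0.000
      vertex 28.254 0.000 0.000
      vertex 0.000 0.000 0.000
    endloop
  endfacet
  facet normal 0.0000 0.0000 -1.0000
    outer loop
      vertex 0.000 23.913 0.000
      vertex 28.254 23.913 0.000
      vertex 0.000 0.000 0.000
    endloop
  endfacet
  facet normal 0.0000 0.0000 1.0000
    outer loop
      vertex 0.000 0.000 23.967
      vertex 28.254 0.000 23.967
      vertex 28.254 23.913 23.967
    endloop
  endfacet
  facet normal 0.0000 0.0000 1.0000
    outer loop
      vertex 0.000 0.000 23.967
      vertex 28.254 23.913 23.967
      vertex 0.000 23.913 23.967
    endloop
  endfacet
  facet normal 0.0000 -1.0000 0.0000
    outer loop
      vertex 0.000 0.000 0.000
      vertex 28.254 0.000 0.000
      vertex 28.254 0.000 23.967
    endloop
  endfacet
  facet normal 0.0000 -1.0000 0.0000
    outer loop
      vertex 0.000 0.000 0.000
      vertex 28.254 0.000 23.967
      vertex 0.000 0.000 23.967
    endloop
  endfacet
  facet normal 0.0000 1.0000 0.0000
    outer loop
      vertex 28.254 23.913 23.967
      vertex 28.254 23.913 0.000
      vertex 0.000 23.913 0.000
    endloop
  endfacet
  facet normal 0.0000 1.0000 0.0000
    outer loop
      vertex 0.000 23.913 23.967
      vertex 28.254 23.913 23.967
      vertex 0.000 23.913 0.000
    endloop
  endfacet
  facet normal -1.0000 0.0000 0.0000
    outer loop
      vertex 0.000 23.913 23.967
      vertex 0.000 23.913 0.000
      vertex 0.000 0.000 0.000
    endloop
  endfacet
  facet normal -1.0000 0.0000 0.0000
    outer loop
      vertex 0.000 0.000 23.967
      vertex 0.000 23.913 23.967
      vertex 0.000 0.000 0.000
    endloop
  endfacet
  facet normal 1.0000 0.0000 0.0000
    outer loop
      vertex 28.254 0.000 0.000
      vertex 28.254 23.913 0.000
      vertex 28.254 23.913 23.967
    endloop
  endfacet
  facet normal 1.0000 0.0000 0.0000
    outer loop
      vertex 28.254 0.000 0.000
      vertex 28.254 23.913 23.967
      vertex 28.254 0.000 23.967
    endloop
  endfacet
endsolid part

The G0 Z moves step by Δz≈5.992 mm. Every layer's G1 loop is the same polygon, so the solid is a straight extrusion of it from z=0 to z≈24. Closing with flat bottom and top caps and triangulating gives 12 facets — a rectangular box, roughly 28.3 × 23.9 mm footprint and 24 mm tall.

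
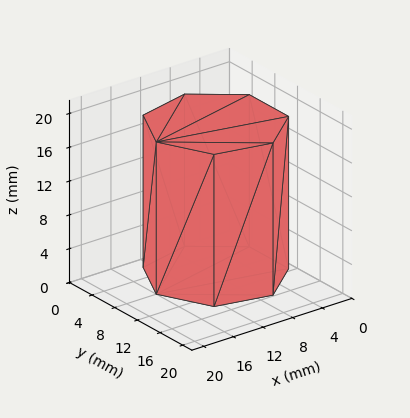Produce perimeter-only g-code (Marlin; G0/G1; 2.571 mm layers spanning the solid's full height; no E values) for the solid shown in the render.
Reading the render: the shape is a regular 7-sided prism (a cylinder approximated with 7 flat sides), circumscribed radius ≈ 8 mm, height ≈ 18 mm (dimensions read to the nearest mm from the axis ticks). For the g-code, the solid's height is divided into equal slices at the stated Δz and each level perimeter traced with G1 moves after a G0 lift.

; perimeter-only toolpath
G21 ; units = mm
G90 ; absolute positioning
G28 ; home
; layer 1
G0 Z2.571
G0 X16.000 Y8.000
G1 X12.988 Y14.255
G1 X6.220 Y15.799
G1 X0.792 Y11.471
G1 X0.792 Y4.529
G1 X6.220 Y0.201
G1 X12.988 Y1.745
G1 X16.000 Y8.000
; layer 2
G0 Z5.143
G0 X16.000 Y8.000
G1 X12.988 Y14.255
G1 X6.220 Y15.799
G1 X0.792 Y11.471
G1 X0.792 Y4.529
G1 X6.220 Y0.201
G1 X12.988 Y1.745
G1 X16.000 Y8.000
; layer 3
G0 Z7.714
G0 X16.000 Y8.000
G1 X12.988 Y14.255
G1 X6.220 Y15.799
G1 X0.792 Y11.471
G1 X0.792 Y4.529
G1 X6.220 Y0.201
G1 X12.988 Y1.745
G1 X16.000 Y8.000
; layer 4
G0 Z10.286
G0 X16.000 Y8.000
G1 X12.988 Y14.255
G1 X6.220 Y15.799
G1 X0.792 Y11.471
G1 X0.792 Y4.529
G1 X6.220 Y0.201
G1 X12.988 Y1.745
G1 X16.000 Y8.000
; layer 5
G0 Z12.857
G0 X16.000 Y8.000
G1 X12.988 Y14.255
G1 X6.220 Y15.799
G1 X0.792 Y11.471
G1 X0.792 Y4.529
G1 X6.220 Y0.201
G1 X12.988 Y1.745
G1 X16.000 Y8.000
; layer 6
G0 Z15.429
G0 X16.000 Y8.000
G1 X12.988 Y14.255
G1 X6.220 Y15.799
G1 X0.792 Y11.471
G1 X0.792 Y4.529
G1 X6.220 Y0.201
G1 X12.988 Y1.745
G1 X16.000 Y8.000
; layer 7
G0 Z18.000
G0 X16.000 Y8.000
G1 X12.988 Y14.255
G1 X6.220 Y15.799
G1 X0.792 Y11.471
G1 X0.792 Y4.529
G1 X6.220 Y0.201
G1 X12.988 Y1.745
G1 X16.000 Y8.000
M2 ; end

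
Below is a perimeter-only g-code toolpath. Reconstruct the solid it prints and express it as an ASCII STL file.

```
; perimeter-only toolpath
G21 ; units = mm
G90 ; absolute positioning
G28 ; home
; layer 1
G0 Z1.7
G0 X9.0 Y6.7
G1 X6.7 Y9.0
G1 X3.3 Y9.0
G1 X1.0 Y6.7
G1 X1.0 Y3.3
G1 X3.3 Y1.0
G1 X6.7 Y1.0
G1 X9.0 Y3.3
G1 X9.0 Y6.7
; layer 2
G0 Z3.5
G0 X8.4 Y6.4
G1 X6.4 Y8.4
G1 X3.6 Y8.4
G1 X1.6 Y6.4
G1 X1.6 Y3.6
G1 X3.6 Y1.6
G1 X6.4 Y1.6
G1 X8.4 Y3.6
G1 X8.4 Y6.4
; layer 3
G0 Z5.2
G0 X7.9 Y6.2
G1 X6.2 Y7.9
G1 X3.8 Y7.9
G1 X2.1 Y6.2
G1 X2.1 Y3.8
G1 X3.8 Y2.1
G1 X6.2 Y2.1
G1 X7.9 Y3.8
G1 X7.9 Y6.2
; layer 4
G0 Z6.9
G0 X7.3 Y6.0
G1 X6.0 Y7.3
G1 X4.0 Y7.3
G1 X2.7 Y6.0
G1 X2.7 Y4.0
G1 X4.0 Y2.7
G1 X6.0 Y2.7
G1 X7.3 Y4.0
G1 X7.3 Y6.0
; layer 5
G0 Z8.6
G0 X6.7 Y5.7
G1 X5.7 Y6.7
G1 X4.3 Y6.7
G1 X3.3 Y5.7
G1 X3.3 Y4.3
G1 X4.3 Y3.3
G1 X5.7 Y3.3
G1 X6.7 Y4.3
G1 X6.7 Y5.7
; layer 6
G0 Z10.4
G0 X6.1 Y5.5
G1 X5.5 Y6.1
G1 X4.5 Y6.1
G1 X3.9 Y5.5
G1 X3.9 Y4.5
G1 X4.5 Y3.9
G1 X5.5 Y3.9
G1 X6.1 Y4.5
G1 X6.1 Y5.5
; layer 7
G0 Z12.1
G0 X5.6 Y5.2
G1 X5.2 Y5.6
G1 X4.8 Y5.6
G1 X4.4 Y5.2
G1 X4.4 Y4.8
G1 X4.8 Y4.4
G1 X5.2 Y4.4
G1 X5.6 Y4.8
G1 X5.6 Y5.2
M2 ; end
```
solid part
  facet normal 0.0000 0.0000 -1.0000
    outer loop
      vertex 3.1 9.6 0.0
      vertex 6.9 9.6 0.0
      vertex 9.6 6.9 0.0
    endloop
  endfacet
  facet normal 0.0000 0.0000 -1.0000
    outer loop
      vertex 0.4 6.9 0.0
      vertex 3.1 9.6 0.0
      vertex 9.6 6.9 0.0
    endloop
  endfacet
  facet normal 0.0000 0.0000 -1.0000
    outer loop
      vertex 0.4 3.1 0.0
      vertex 0.4 6.9 0.0
      vertex 9.6 6.9 0.0
    endloop
  endfacet
  facet normal 0.0000 0.0000 -1.0000
    outer loop
      vertex 3.1 0.4 0.0
      vertex 0.4 3.1 0.0
      vertex 9.6 6.9 0.0
    endloop
  endfacet
  facet normal 0.0000 0.0000 -1.0000
    outer loop
      vertex 6.9 0.4 0.0
      vertex 3.1 0.4 0.0
      vertex 9.6 6.9 0.0
    endloop
  endfacet
  facet normal 0.0000 0.0000 -1.0000
    outer loop
      vertex 9.6 3.1 0.0
      vertex 6.9 0.4 0.0
      vertex 9.6 6.9 0.0
    endloop
  endfacet
  facet normal 0.6709 0.6709 0.3160
    outer loop
      vertex 9.6 6.9 0.0
      vertex 6.9 9.6 0.0
      vertex 5.0 5.0 13.8
    endloop
  endfacet
  facet normal 0.0000 0.9487 0.3162
    outer loop
      vertex 6.9 9.6 0.0
      vertex 3.1 9.6 0.0
      vertex 5.0 5.0 13.8
    endloop
  endfacet
  facet normal -0.6709 0.6709 0.3160
    outer loop
      vertex 3.1 9.6 0.0
      vertex 0.4 6.9 0.0
      vertex 5.0 5.0 13.8
    endloop
  endfacet
  facet normal -0.9487 0.0000 0.3162
    outer loop
      vertex 0.4 6.9 0.0
      vertex 0.4 3.1 0.0
      vertex 5.0 5.0 13.8
    endloop
  endfacet
  facet normal -0.6709 -0.6709 0.3160
    outer loop
      vertex 0.4 3.1 0.0
      vertex 3.1 0.4 0.0
      vertex 5.0 5.0 13.8
    endloop
  endfacet
  facet normal 0.0000 -0.9487 0.3162
    outer loop
      vertex 3.1 0.4 0.0
      vertex 6.9 0.4 0.0
      vertex 5.0 5.0 13.8
    endloop
  endfacet
  facet normal 0.6709 -0.6709 0.3160
    outer loop
      vertex 6.9 0.4 0.0
      vertex 9.6 3.1 0.0
      vertex 5.0 5.0 13.8
    endloop
  endfacet
  facet normal 0.9487 0.0000 0.3162
    outer loop
      vertex 9.6 3.1 0.0
      vertex 9.6 6.9 0.0
      vertex 5.0 5.0 13.8
    endloop
  endfacet
endsolid part

The G0 Z moves step by Δz≈1.7 mm. The G1 loops shrink linearly with z, so the solid tapers from its base footprint up to z≈13.8. Closing with a flat bottom cap and the tapered top and triangulating gives 14 facets — a regular 8-sided pyramid, base circumscribed radius ≈ 5 mm, apex at z ≈ 13.8 mm.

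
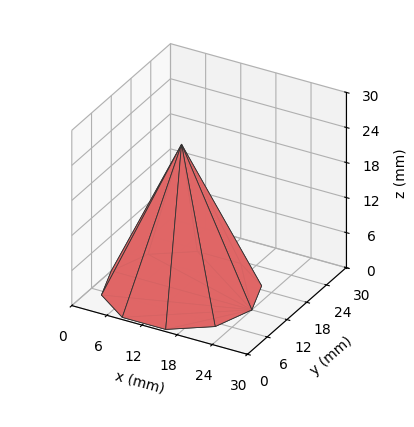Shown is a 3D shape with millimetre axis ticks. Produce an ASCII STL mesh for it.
Reading the render: the shape is a regular 10-sided pyramid, base circumscribed radius ≈ 12 mm, apex at z ≈ 25 mm (dimensions read to the nearest mm from the axis ticks). For the STL, each face is triangulated and given an outward normal.

solid part
  facet normal 0.0000 0.0000 -1.0000
    outer loop
      vertex 15.708 23.413 0.000
      vertex 21.708 19.053 0.000
      vertex 24.000 12.000 0.000
    endloop
  endfacet
  facet normal 0.0000 0.0000 -1.0000
    outer loop
      vertex 8.292 23.413 0.000
      vertex 15.708 23.413 0.000
      vertex 24.000 12.000 0.000
    endloop
  endfacet
  facet normal 0.0000 0.0000 -1.0000
    outer loop
      vertex 2.292 19.053 0.000
      vertex 8.292 23.413 0.000
      vertex 24.000 12.000 0.000
    endloop
  endfacet
  facet normal 0.0000 0.0000 -1.0000
    outer loop
      vertex 0.000 12.000 0.000
      vertex 2.292 19.053 0.000
      vertex 24.000 12.000 0.000
    endloop
  endfacet
  facet normal 0.0000 0.0000 -1.0000
    outer loop
      vertex 2.292 4.947 0.000
      vertex 0.000 12.000 0.000
      vertex 24.000 12.000 0.000
    endloop
  endfacet
  facet normal 0.0000 0.0000 -1.0000
    outer loop
      vertex 8.292 0.587 0.000
      vertex 2.292 4.947 0.000
      vertex 24.000 12.000 0.000
    endloop
  endfacet
  facet normal 0.0000 0.0000 -1.0000
    outer loop
      vertex 15.708 0.587 0.000
      vertex 8.292 0.587 0.000
      vertex 24.000 12.000 0.000
    endloop
  endfacet
  facet normal 0.0000 0.0000 -1.0000
    outer loop
      vertex 21.708 4.947 0.000
      vertex 15.708 0.587 0.000
      vertex 24.000 12.000 0.000
    endloop
  endfacet
  facet normal 0.8652 0.2811 0.4153
    outer loop
      vertex 24.000 12.000 0.000
      vertex 21.708 19.053 0.000
      vertex 12.000 12.000 25.000
    endloop
  endfacet
  facet normal 0.5348 0.7359 0.4153
    outer loop
      vertex 21.708 19.053 0.000
      vertex 15.708 23.413 0.000
      vertex 12.000 12.000 25.000
    endloop
  endfacet
  facet normal 0.0000 0.9097 0.4153
    outer loop
      vertex 15.708 23.413 0.000
      vertex 8.292 23.413 0.000
      vertex 12.000 12.000 25.000
    endloop
  endfacet
  facet normal -0.5348 0.7359 0.4153
    outer loop
      vertex 8.292 23.413 0.000
      vertex 2.292 19.053 0.000
      vertex 12.000 12.000 25.000
    endloop
  endfacet
  facet normal -0.8652 0.2811 0.4153
    outer loop
      vertex 2.292 19.053 0.000
      vertex 0.000 12.000 0.000
      vertex 12.000 12.000 25.000
    endloop
  endfacet
  facet normal -0.8652 -0.2811 0.4153
    outer loop
      vertex 0.000 12.000 0.000
      vertex 2.292 4.947 0.000
      vertex 12.000 12.000 25.000
    endloop
  endfacet
  facet normal -0.5348 -0.7359 0.4153
    outer loop
      vertex 2.292 4.947 0.000
      vertex 8.292 0.587 0.000
      vertex 12.000 12.000 25.000
    endloop
  endfacet
  facet normal 0.0000 -0.9097 0.4153
    outer loop
      vertex 8.292 0.587 0.000
      vertex 15.708 0.587 0.000
      vertex 12.000 12.000 25.000
    endloop
  endfacet
  facet normal 0.5348 -0.7359 0.4153
    outer loop
      vertex 15.708 0.587 0.000
      vertex 21.708 4.947 0.000
      vertex 12.000 12.000 25.000
    endloop
  endfacet
  facet normal 0.8652 -0.2811 0.4153
    outer loop
      vertex 21.708 4.947 0.000
      vertex 24.000 12.000 0.000
      vertex 12.000 12.000 25.000
    endloop
  endfacet
endsolid part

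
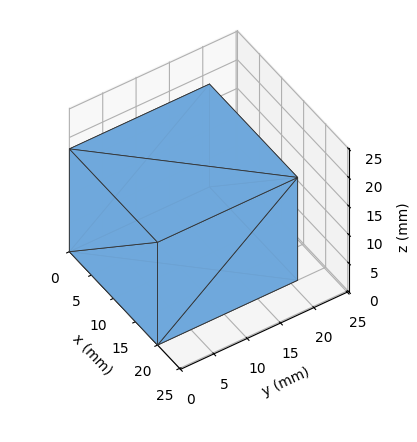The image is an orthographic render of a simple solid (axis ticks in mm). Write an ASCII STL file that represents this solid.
Reading the render: the shape is a rectangular box, roughly 20 × 21 mm footprint and 18 mm tall (dimensions read to the nearest mm from the axis ticks). For the STL, each face is triangulated and given an outward normal.

solid part
  facet normal 0.0000 0.0000 -1.0000
    outer loop
      vertex 20.0 21.0 0.0
      vertex 20.0 0.0 0.0
      vertex 0.0 0.0 0.0
    endloop
  endfacet
  facet normal 0.0000 0.0000 -1.0000
    outer loop
      vertex 0.0 21.0 0.0
      vertex 20.0 21.0 0.0
      vertex 0.0 0.0 0.0
    endloop
  endfacet
  facet normal 0.0000 0.0000 1.0000
    outer loop
      vertex 0.0 0.0 18.0
      vertex 20.0 0.0 18.0
      vertex 20.0 21.0 18.0
    endloop
  endfacet
  facet normal 0.0000 0.0000 1.0000
    outer loop
      vertex 0.0 0.0 18.0
      vertex 20.0 21.0 18.0
      vertex 0.0 21.0 18.0
    endloop
  endfacet
  facet normal 0.0000 -1.0000 0.0000
    outer loop
      vertex 0.0 0.0 0.0
      vertex 20.0 0.0 0.0
      vertex 20.0 0.0 18.0
    endloop
  endfacet
  facet normal 0.0000 -1.0000 0.0000
    outer loop
      vertex 0.0 0.0 0.0
      vertex 20.0 0.0 18.0
      vertex 0.0 0.0 18.0
    endloop
  endfacet
  facet normal 0.0000 1.0000 0.0000
    outer loop
      vertex 20.0 21.0 18.0
      vertex 20.0 21.0 0.0
      vertex 0.0 21.0 0.0
    endloop
  endfacet
  facet normal 0.0000 1.0000 0.0000
    outer loop
      vertex 0.0 21.0 18.0
      vertex 20.0 21.0 18.0
      vertex 0.0 21.0 0.0
    endloop
  endfacet
  facet normal -1.0000 0.0000 0.0000
    outer loop
      vertex 0.0 21.0 18.0
      vertex 0.0 21.0 0.0
      vertex 0.0 0.0 0.0
    endloop
  endfacet
  facet normal -1.0000 0.0000 0.0000
    outer loop
      vertex 0.0 0.0 18.0
      vertex 0.0 21.0 18.0
      vertex 0.0 0.0 0.0
    endloop
  endfacet
  facet normal 1.0000 0.0000 0.0000
    outer loop
      vertex 20.0 0.0 0.0
      vertex 20.0 21.0 0.0
      vertex 20.0 21.0 18.0
    endloop
  endfacet
  facet normal 1.0000 0.0000 0.0000
    outer loop
      vertex 20.0 0.0 0.0
      vertex 20.0 21.0 18.0
      vertex 20.0 0.0 18.0
    endloop
  endfacet
endsolid part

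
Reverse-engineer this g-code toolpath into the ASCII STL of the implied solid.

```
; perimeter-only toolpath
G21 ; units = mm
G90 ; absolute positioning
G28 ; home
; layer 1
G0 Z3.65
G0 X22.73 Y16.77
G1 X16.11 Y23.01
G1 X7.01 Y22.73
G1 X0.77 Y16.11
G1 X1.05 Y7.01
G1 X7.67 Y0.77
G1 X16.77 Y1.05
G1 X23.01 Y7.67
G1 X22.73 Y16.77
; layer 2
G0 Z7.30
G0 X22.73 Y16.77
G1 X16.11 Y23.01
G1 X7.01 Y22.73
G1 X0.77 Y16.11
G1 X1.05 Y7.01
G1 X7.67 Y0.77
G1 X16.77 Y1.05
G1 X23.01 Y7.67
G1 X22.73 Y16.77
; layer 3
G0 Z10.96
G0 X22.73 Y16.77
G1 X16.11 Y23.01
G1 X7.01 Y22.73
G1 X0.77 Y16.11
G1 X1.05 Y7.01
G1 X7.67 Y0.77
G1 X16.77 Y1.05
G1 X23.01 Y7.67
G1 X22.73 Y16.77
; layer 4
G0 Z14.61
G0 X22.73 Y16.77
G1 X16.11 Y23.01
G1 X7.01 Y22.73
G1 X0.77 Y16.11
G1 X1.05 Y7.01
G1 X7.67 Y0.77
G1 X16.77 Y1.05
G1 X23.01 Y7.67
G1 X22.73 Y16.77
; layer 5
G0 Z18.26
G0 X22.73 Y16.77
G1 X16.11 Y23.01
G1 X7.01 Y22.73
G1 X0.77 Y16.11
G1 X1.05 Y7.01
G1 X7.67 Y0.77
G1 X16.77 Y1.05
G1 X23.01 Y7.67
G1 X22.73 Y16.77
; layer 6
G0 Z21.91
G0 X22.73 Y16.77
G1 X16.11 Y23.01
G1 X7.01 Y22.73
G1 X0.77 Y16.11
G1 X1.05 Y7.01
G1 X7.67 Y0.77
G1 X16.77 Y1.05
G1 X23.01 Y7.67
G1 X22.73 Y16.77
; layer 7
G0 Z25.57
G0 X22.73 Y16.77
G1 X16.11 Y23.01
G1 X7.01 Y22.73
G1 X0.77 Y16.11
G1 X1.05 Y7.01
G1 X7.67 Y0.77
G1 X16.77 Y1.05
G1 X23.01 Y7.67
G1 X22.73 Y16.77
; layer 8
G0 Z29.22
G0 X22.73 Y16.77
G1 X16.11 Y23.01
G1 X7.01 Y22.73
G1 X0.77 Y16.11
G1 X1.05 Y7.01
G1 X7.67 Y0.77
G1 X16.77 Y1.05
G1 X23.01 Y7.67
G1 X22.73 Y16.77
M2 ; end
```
solid part
  facet normal 0.0000 0.0000 -1.0000
    outer loop
      vertex 7.01 22.73 0.00
      vertex 16.11 23.01 0.00
      vertex 22.73 16.77 0.00
    endloop
  endfacet
  facet normal 0.0000 0.0000 -1.0000
    outer loop
      vertex 0.77 16.11 0.00
      vertex 7.01 22.73 0.00
      vertex 22.73 16.77 0.00
    endloop
  endfacet
  facet normal 0.0000 0.0000 -1.0000
    outer loop
      vertex 1.05 7.01 0.00
      vertex 0.77 16.11 0.00
      vertex 22.73 16.77 0.00
    endloop
  endfacet
  facet normal 0.0000 0.0000 -1.0000
    outer loop
      vertex 7.67 0.77 0.00
      vertex 1.05 7.01 0.00
      vertex 22.73 16.77 0.00
    endloop
  endfacet
  facet normal 0.0000 0.0000 -1.0000
    outer loop
      vertex 16.77 1.05 0.00
      vertex 7.67 0.77 0.00
      vertex 22.73 16.77 0.00
    endloop
  endfacet
  facet normal 0.0000 0.0000 -1.0000
    outer loop
      vertex 23.01 7.67 0.00
      vertex 16.77 1.05 0.00
      vertex 22.73 16.77 0.00
    endloop
  endfacet
  facet normal 0.0000 0.0000 1.0000
    outer loop
      vertex 22.73 16.77 29.22
      vertex 16.11 23.01 29.22
      vertex 7.01 22.73 29.22
    endloop
  endfacet
  facet normal 0.0000 0.0000 1.0000
    outer loop
      vertex 22.73 16.77 29.22
      vertex 7.01 22.73 29.22
      vertex 0.77 16.11 29.22
    endloop
  endfacet
  facet normal 0.0000 0.0000 1.0000
    outer loop
      vertex 22.73 16.77 29.22
      vertex 0.77 16.11 29.22
      vertex 1.05 7.01 29.22
    endloop
  endfacet
  facet normal 0.0000 0.0000 1.0000
    outer loop
      vertex 22.73 16.77 29.22
      vertex 1.05 7.01 29.22
      vertex 7.67 0.77 29.22
    endloop
  endfacet
  facet normal 0.0000 0.0000 1.0000
    outer loop
      vertex 22.73 16.77 29.22
      vertex 7.67 0.77 29.22
      vertex 16.77 1.05 29.22
    endloop
  endfacet
  facet normal 0.0000 0.0000 1.0000
    outer loop
      vertex 22.73 16.77 29.22
      vertex 16.77 1.05 29.22
      vertex 23.01 7.67 29.22
    endloop
  endfacet
  facet normal 0.6859 0.7277 0.0000
    outer loop
      vertex 22.73 16.77 0.00
      vertex 16.11 23.01 0.00
      vertex 16.11 23.01 29.22
    endloop
  endfacet
  facet normal 0.6859 0.7277 0.0000
    outer loop
      vertex 22.73 16.77 0.00
      vertex 16.11 23.01 29.22
      vertex 22.73 16.77 29.22
    endloop
  endfacet
  facet normal -0.0308 0.9995 0.0000
    outer loop
      vertex 16.11 23.01 0.00
      vertex 7.01 22.73 0.00
      vertex 7.01 22.73 29.22
    endloop
  endfacet
  facet normal -0.0308 0.9995 0.0000
    outer loop
      vertex 16.11 23.01 0.00
      vertex 7.01 22.73 29.22
      vertex 16.11 23.01 29.22
    endloop
  endfacet
  facet normal -0.7277 0.6859 0.0000
    outer loop
      vertex 7.01 22.73 0.00
      vertex 0.77 16.11 0.00
      vertex 0.77 16.11 29.22
    endloop
  endfacet
  facet normal -0.7277 0.6859 0.0000
    outer loop
      vertex 7.01 22.73 0.00
      vertex 0.77 16.11 29.22
      vertex 7.01 22.73 29.22
    endloop
  endfacet
  facet normal -0.9995 -0.0308 0.0000
    outer loop
      vertex 0.77 16.11 0.00
      vertex 1.05 7.01 0.00
      vertex 1.05 7.01 29.22
    endloop
  endfacet
  facet normal -0.9995 -0.0308 0.0000
    outer loop
      vertex 0.77 16.11 0.00
      vertex 1.05 7.01 29.22
      vertex 0.77 16.11 29.22
    endloop
  endfacet
  facet normal -0.6859 -0.7277 0.0000
    outer loop
      vertex 1.05 7.01 0.00
      vertex 7.67 0.77 0.00
      vertex 7.67 0.77 29.22
    endloop
  endfacet
  facet normal -0.6859 -0.7277 0.0000
    outer loop
      vertex 1.05 7.01 0.00
      vertex 7.67 0.77 29.22
      vertex 1.05 7.01 29.22
    endloop
  endfacet
  facet normal 0.0308 -0.9995 0.0000
    outer loop
      vertex 7.67 0.77 0.00
      vertex 16.77 1.05 0.00
      vertex 16.77 1.05 29.22
    endloop
  endfacet
  facet normal 0.0308 -0.9995 0.0000
    outer loop
      vertex 7.67 0.77 0.00
      vertex 16.77 1.05 29.22
      vertex 7.67 0.77 29.22
    endloop
  endfacet
  facet normal 0.7277 -0.6859 0.0000
    outer loop
      vertex 16.77 1.05 0.00
      vertex 23.01 7.67 0.00
      vertex 23.01 7.67 29.22
    endloop
  endfacet
  facet normal 0.7277 -0.6859 0.0000
    outer loop
      vertex 16.77 1.05 0.00
      vertex 23.01 7.67 29.22
      vertex 16.77 1.05 29.22
    endloop
  endfacet
  facet normal 0.9995 0.0308 0.0000
    outer loop
      vertex 23.01 7.67 0.00
      vertex 22.73 16.77 0.00
      vertex 22.73 16.77 29.22
    endloop
  endfacet
  facet normal 0.9995 0.0308 0.0000
    outer loop
      vertex 23.01 7.67 0.00
      vertex 22.73 16.77 29.22
      vertex 23.01 7.67 29.22
    endloop
  endfacet
endsolid part

The G0 Z moves step by Δz≈3.65 mm. Every layer's G1 loop is the same polygon, so the solid is a straight extrusion of it from z=0 to z≈29.2. Closing with flat bottom and top caps and triangulating gives 28 facets — a regular 8-sided prism (a cylinder approximated with 8 flat sides), circumscribed radius ≈ 11.9 mm, height ≈ 29.2 mm.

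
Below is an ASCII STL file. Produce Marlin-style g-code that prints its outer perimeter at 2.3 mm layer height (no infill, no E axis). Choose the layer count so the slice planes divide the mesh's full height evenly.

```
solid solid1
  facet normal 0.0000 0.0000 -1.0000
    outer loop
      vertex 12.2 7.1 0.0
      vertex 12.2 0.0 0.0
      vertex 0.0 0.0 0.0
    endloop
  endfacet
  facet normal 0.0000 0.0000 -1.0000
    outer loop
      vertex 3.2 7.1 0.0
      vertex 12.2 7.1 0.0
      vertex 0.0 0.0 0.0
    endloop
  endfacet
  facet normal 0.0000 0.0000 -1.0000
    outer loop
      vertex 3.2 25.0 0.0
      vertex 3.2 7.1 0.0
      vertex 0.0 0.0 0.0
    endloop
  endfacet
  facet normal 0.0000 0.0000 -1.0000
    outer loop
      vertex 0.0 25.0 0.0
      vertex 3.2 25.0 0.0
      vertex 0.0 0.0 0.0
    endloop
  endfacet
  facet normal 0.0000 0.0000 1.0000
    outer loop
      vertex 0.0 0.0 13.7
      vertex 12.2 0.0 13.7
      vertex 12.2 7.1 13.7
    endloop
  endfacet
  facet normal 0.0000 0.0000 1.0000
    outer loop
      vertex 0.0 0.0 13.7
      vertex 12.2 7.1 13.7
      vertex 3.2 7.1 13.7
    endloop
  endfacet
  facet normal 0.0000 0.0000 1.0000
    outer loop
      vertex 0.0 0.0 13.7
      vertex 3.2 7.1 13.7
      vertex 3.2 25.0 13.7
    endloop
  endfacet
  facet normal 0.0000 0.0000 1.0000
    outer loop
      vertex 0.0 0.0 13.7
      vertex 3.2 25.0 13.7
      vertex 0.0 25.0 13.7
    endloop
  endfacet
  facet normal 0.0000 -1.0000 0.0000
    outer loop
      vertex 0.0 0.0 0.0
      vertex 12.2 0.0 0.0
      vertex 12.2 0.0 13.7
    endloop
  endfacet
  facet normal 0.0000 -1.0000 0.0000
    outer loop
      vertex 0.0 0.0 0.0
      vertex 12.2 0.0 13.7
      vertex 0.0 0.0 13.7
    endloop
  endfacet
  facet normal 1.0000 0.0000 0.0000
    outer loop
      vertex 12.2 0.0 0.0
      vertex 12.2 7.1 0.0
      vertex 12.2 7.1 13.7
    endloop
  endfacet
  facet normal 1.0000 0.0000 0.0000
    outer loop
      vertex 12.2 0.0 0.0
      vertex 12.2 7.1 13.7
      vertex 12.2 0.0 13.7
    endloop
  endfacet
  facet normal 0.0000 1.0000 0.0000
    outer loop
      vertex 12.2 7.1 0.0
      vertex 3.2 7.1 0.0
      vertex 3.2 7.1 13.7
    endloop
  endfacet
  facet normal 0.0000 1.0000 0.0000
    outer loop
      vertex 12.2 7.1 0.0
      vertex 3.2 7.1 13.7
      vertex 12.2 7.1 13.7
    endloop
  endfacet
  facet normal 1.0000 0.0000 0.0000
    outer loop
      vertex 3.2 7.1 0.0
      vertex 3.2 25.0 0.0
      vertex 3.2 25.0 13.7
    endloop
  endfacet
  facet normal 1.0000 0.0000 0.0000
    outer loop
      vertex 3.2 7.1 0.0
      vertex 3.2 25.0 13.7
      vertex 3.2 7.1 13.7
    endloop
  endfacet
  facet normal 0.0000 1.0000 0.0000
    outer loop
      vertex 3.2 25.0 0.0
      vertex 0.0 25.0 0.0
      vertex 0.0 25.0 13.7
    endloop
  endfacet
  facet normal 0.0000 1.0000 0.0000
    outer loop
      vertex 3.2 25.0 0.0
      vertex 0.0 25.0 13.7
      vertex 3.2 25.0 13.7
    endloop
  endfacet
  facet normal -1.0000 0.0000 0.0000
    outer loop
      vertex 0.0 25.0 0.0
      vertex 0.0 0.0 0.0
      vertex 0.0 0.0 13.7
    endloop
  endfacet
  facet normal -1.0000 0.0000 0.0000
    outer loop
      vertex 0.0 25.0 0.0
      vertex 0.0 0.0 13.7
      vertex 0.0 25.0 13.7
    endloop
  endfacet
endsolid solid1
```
; perimeter-only toolpath
G21 ; units = mm
G90 ; absolute positioning
G28 ; home
; layer 1
G0 Z2.3
G0 X0.0 Y0.0
G1 X12.2 Y0.0
G1 X12.2 Y7.1
G1 X3.2 Y7.1
G1 X3.2 Y25.0
G1 X0.0 Y25.0
G1 X0.0 Y0.0
; layer 2
G0 Z4.6
G0 X0.0 Y0.0
G1 X12.2 Y0.0
G1 X12.2 Y7.1
G1 X3.2 Y7.1
G1 X3.2 Y25.0
G1 X0.0 Y25.0
G1 X0.0 Y0.0
; layer 3
G0 Z6.8
G0 X0.0 Y0.0
G1 X12.2 Y0.0
G1 X12.2 Y7.1
G1 X3.2 Y7.1
G1 X3.2 Y25.0
G1 X0.0 Y25.0
G1 X0.0 Y0.0
; layer 4
G0 Z9.1
G0 X0.0 Y0.0
G1 X12.2 Y0.0
G1 X12.2 Y7.1
G1 X3.2 Y7.1
G1 X3.2 Y25.0
G1 X0.0 Y25.0
G1 X0.0 Y0.0
; layer 5
G0 Z11.4
G0 X0.0 Y0.0
G1 X12.2 Y0.0
G1 X12.2 Y7.1
G1 X3.2 Y7.1
G1 X3.2 Y25.0
G1 X0.0 Y25.0
G1 X0.0 Y0.0
; layer 6
G0 Z13.7
G0 X0.0 Y0.0
G1 X12.2 Y0.0
G1 X12.2 Y7.1
G1 X3.2 Y7.1
G1 X3.2 Y25.0
G1 X0.0 Y25.0
G1 X0.0 Y0.0
M2 ; end

The solid is an L-shaped prism: outer 12.2 × 25 mm, arm thicknesses ≈ 7.1 mm (horizontal) and 3.2 mm (vertical), extruded 13.7 mm in z. Slicing at Δz = 2.3 mm — 6 equal slices spanning the solid's height, so layer i sits at z = i·h/6 — gives 6 non-empty perimeters. Each is a 6-segment closed polygon; G0 lifts to the layer z and rapids to the start vertex, then G1 traces the edges.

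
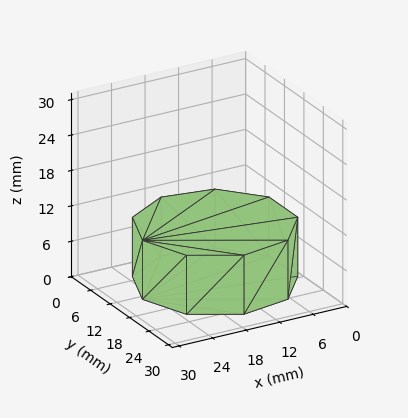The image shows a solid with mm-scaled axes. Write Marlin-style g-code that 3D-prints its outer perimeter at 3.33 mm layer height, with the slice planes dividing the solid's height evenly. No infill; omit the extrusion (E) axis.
Reading the render: the shape is a regular 9-sided prism (a cylinder approximated with 9 flat sides), circumscribed radius ≈ 13 mm, height ≈ 10 mm (dimensions read to the nearest mm from the axis ticks). For the g-code, the solid's height is divided into equal slices at the stated Δz and each level perimeter traced with G1 moves after a G0 lift.

; perimeter-only toolpath
G21 ; units = mm
G90 ; absolute positioning
G28 ; home
; layer 1
G0 Z3.33
G0 X26.00 Y13.00
G1 X22.96 Y21.36
G1 X15.26 Y25.80
G1 X6.50 Y24.26
G1 X0.78 Y17.45
G1 X0.78 Y8.55
G1 X6.50 Y1.74
G1 X15.26 Y0.20
G1 X22.96 Y4.64
G1 X26.00 Y13.00
; layer 2
G0 Z6.67
G0 X26.00 Y13.00
G1 X22.96 Y21.36
G1 X15.26 Y25.80
G1 X6.50 Y24.26
G1 X0.78 Y17.45
G1 X0.78 Y8.55
G1 X6.50 Y1.74
G1 X15.26 Y0.20
G1 X22.96 Y4.64
G1 X26.00 Y13.00
; layer 3
G0 Z10.00
G0 X26.00 Y13.00
G1 X22.96 Y21.36
G1 X15.26 Y25.80
G1 X6.50 Y24.26
G1 X0.78 Y17.45
G1 X0.78 Y8.55
G1 X6.50 Y1.74
G1 X15.26 Y0.20
G1 X22.96 Y4.64
G1 X26.00 Y13.00
M2 ; end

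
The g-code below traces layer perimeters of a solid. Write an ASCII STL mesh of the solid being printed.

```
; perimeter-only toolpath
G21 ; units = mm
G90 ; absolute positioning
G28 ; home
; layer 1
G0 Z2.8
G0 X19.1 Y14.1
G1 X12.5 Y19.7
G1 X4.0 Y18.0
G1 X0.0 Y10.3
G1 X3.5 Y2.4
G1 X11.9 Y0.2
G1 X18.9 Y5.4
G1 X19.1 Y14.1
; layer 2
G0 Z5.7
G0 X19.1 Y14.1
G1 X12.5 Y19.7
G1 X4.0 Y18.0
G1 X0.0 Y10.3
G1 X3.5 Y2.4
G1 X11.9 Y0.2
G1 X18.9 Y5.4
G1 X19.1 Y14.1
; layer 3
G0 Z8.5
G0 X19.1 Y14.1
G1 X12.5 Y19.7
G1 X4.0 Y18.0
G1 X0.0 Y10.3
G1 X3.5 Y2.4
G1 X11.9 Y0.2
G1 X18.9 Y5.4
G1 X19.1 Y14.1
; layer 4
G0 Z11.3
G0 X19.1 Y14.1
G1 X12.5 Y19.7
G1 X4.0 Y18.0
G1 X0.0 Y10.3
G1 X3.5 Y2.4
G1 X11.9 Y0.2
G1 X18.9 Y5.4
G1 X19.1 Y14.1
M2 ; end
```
solid part
  facet normal 0.0000 0.0000 -1.0000
    outer loop
      vertex 4.0 18.0 0.0
      vertex 12.5 19.7 0.0
      vertex 19.1 14.1 0.0
    endloop
  endfacet
  facet normal 0.0000 0.0000 -1.0000
    outer loop
      vertex 0.0 10.3 0.0
      vertex 4.0 18.0 0.0
      vertex 19.1 14.1 0.0
    endloop
  endfacet
  facet normal 0.0000 0.0000 -1.0000
    outer loop
      vertex 3.5 2.4 0.0
      vertex 0.0 10.3 0.0
      vertex 19.1 14.1 0.0
    endloop
  endfacet
  facet normal 0.0000 0.0000 -1.0000
    outer loop
      vertex 11.9 0.2 0.0
      vertex 3.5 2.4 0.0
      vertex 19.1 14.1 0.0
    endloop
  endfacet
  facet normal 0.0000 0.0000 -1.0000
    outer loop
      vertex 18.9 5.4 0.0
      vertex 11.9 0.2 0.0
      vertex 19.1 14.1 0.0
    endloop
  endfacet
  facet normal 0.0000 0.0000 1.0000
    outer loop
      vertex 19.1 14.1 11.3
      vertex 12.5 19.7 11.3
      vertex 4.0 18.0 11.3
    endloop
  endfacet
  facet normal 0.0000 0.0000 1.0000
    outer loop
      vertex 19.1 14.1 11.3
      vertex 4.0 18.0 11.3
      vertex 0.0 10.3 11.3
    endloop
  endfacet
  facet normal 0.0000 0.0000 1.0000
    outer loop
      vertex 19.1 14.1 11.3
      vertex 0.0 10.3 11.3
      vertex 3.5 2.4 11.3
    endloop
  endfacet
  facet normal 0.0000 0.0000 1.0000
    outer loop
      vertex 19.1 14.1 11.3
      vertex 3.5 2.4 11.3
      vertex 11.9 0.2 11.3
    endloop
  endfacet
  facet normal 0.0000 0.0000 1.0000
    outer loop
      vertex 19.1 14.1 11.3
      vertex 11.9 0.2 11.3
      vertex 18.9 5.4 11.3
    endloop
  endfacet
  facet normal 0.6470 0.7625 0.0000
    outer loop
      vertex 19.1 14.1 0.0
      vertex 12.5 19.7 0.0
      vertex 12.5 19.7 11.3
    endloop
  endfacet
  facet normal 0.6470 0.7625 0.0000
    outer loop
      vertex 19.1 14.1 0.0
      vertex 12.5 19.7 11.3
      vertex 19.1 14.1 11.3
    endloop
  endfacet
  facet normal -0.1961 0.9806 0.0000
    outer loop
      vertex 12.5 19.7 0.0
      vertex 4.0 18.0 0.0
      vertex 4.0 18.0 11.3
    endloop
  endfacet
  facet normal -0.1961 0.9806 0.0000
    outer loop
      vertex 12.5 19.7 0.0
      vertex 4.0 18.0 11.3
      vertex 12.5 19.7 11.3
    endloop
  endfacet
  facet normal -0.8874 0.4610 0.0000
    outer loop
      vertex 4.0 18.0 0.0
      vertex 0.0 10.3 0.0
      vertex 0.0 10.3 11.3
    endloop
  endfacet
  facet normal -0.8874 0.4610 0.0000
    outer loop
      vertex 4.0 18.0 0.0
      vertex 0.0 10.3 11.3
      vertex 4.0 18.0 11.3
    endloop
  endfacet
  facet normal -0.9143 -0.4051 0.0000
    outer loop
      vertex 0.0 10.3 0.0
      vertex 3.5 2.4 0.0
      vertex 3.5 2.4 11.3
    endloop
  endfacet
  facet normal -0.9143 -0.4051 0.0000
    outer loop
      vertex 0.0 10.3 0.0
      vertex 3.5 2.4 11.3
      vertex 0.0 10.3 11.3
    endloop
  endfacet
  facet normal -0.2534 -0.9674 0.0000
    outer loop
      vertex 3.5 2.4 0.0
      vertex 11.9 0.2 0.0
      vertex 11.9 0.2 11.3
    endloop
  endfacet
  facet normal -0.2534 -0.9674 0.0000
    outer loop
      vertex 3.5 2.4 0.0
      vertex 11.9 0.2 11.3
      vertex 3.5 2.4 11.3
    endloop
  endfacet
  facet normal 0.5963 -0.8027 0.0000
    outer loop
      vertex 11.9 0.2 0.0
      vertex 18.9 5.4 0.0
      vertex 18.9 5.4 11.3
    endloop
  endfacet
  facet normal 0.5963 -0.8027 0.0000
    outer loop
      vertex 11.9 0.2 0.0
      vertex 18.9 5.4 11.3
      vertex 11.9 0.2 11.3
    endloop
  endfacet
  facet normal 0.9997 -0.0230 0.0000
    outer loop
      vertex 18.9 5.4 0.0
      vertex 19.1 14.1 0.0
      vertex 19.1 14.1 11.3
    endloop
  endfacet
  facet normal 0.9997 -0.0230 0.0000
    outer loop
      vertex 18.9 5.4 0.0
      vertex 19.1 14.1 11.3
      vertex 18.9 5.4 11.3
    endloop
  endfacet
endsolid part

The G0 Z moves step by Δz≈2.8 mm. Every layer's G1 loop is the same polygon, so the solid is a straight extrusion of it from z=0 to z≈11.3. Closing with flat bottom and top caps and triangulating gives 24 facets — a regular 7-sided prism (a cylinder approximated with 7 flat sides), circumscribed radius ≈ 10 mm, height ≈ 11.3 mm.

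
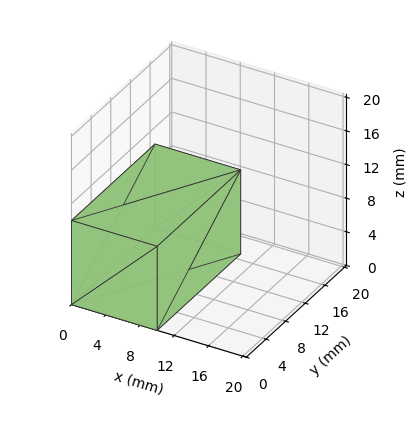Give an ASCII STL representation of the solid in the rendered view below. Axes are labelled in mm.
Reading the render: the shape is a rectangular box, roughly 10 × 17 mm footprint and 10 mm tall (dimensions read to the nearest mm from the axis ticks). For the STL, each face is triangulated and given an outward normal.

solid part
  facet normal 0.0000 0.0000 -1.0000
    outer loop
      vertex 10.00 17.00 0.00
      vertex 10.00 0.00 0.00
      vertex 0.00 0.00 0.00
    endloop
  endfacet
  facet normal 0.0000 0.0000 -1.0000
    outer loop
      vertex 0.00 17.00 0.00
      vertex 10.00 17.00 0.00
      vertex 0.00 0.00 0.00
    endloop
  endfacet
  facet normal 0.0000 0.0000 1.0000
    outer loop
      vertex 0.00 0.00 10.00
      vertex 10.00 0.00 10.00
      vertex 10.00 17.00 10.00
    endloop
  endfacet
  facet normal 0.0000 0.0000 1.0000
    outer loop
      vertex 0.00 0.00 10.00
      vertex 10.00 17.00 10.00
      vertex 0.00 17.00 10.00
    endloop
  endfacet
  facet normal 0.0000 -1.0000 0.0000
    outer loop
      vertex 0.00 0.00 0.00
      vertex 10.00 0.00 0.00
      vertex 10.00 0.00 10.00
    endloop
  endfacet
  facet normal 0.0000 -1.0000 0.0000
    outer loop
      vertex 0.00 0.00 0.00
      vertex 10.00 0.00 10.00
      vertex 0.00 0.00 10.00
    endloop
  endfacet
  facet normal 0.0000 1.0000 0.0000
    outer loop
      vertex 10.00 17.00 10.00
      vertex 10.00 17.00 0.00
      vertex 0.00 17.00 0.00
    endloop
  endfacet
  facet normal 0.0000 1.0000 0.0000
    outer loop
      vertex 0.00 17.00 10.00
      vertex 10.00 17.00 10.00
      vertex 0.00 17.00 0.00
    endloop
  endfacet
  facet normal -1.0000 0.0000 0.0000
    outer loop
      vertex 0.00 17.00 10.00
      vertex 0.00 17.00 0.00
      vertex 0.00 0.00 0.00
    endloop
  endfacet
  facet normal -1.0000 0.0000 0.0000
    outer loop
      vertex 0.00 0.00 10.00
      vertex 0.00 17.00 10.00
      vertex 0.00 0.00 0.00
    endloop
  endfacet
  facet normal 1.0000 0.0000 0.0000
    outer loop
      vertex 10.00 0.00 0.00
      vertex 10.00 17.00 0.00
      vertex 10.00 17.00 10.00
    endloop
  endfacet
  facet normal 1.0000 0.0000 0.0000
    outer loop
      vertex 10.00 0.00 0.00
      vertex 10.00 17.00 10.00
      vertex 10.00 0.00 10.00
    endloop
  endfacet
endsolid part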